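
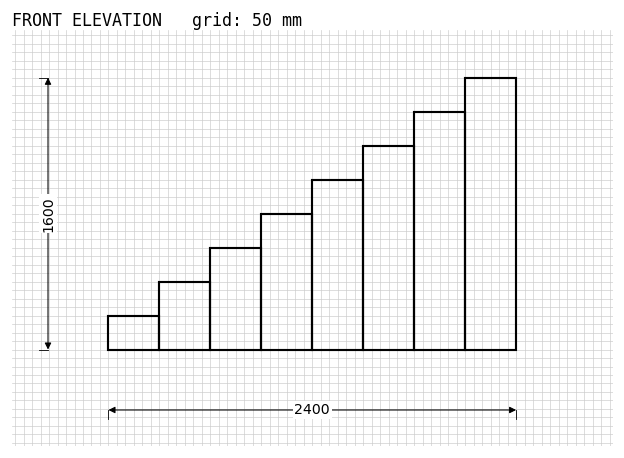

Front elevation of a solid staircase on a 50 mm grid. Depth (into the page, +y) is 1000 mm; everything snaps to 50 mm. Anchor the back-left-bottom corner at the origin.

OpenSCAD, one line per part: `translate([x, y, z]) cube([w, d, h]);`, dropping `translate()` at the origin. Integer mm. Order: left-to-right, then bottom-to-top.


cube([300, 1000, 200]);
translate([300, 0, 0]) cube([300, 1000, 400]);
translate([600, 0, 0]) cube([300, 1000, 600]);
translate([900, 0, 0]) cube([300, 1000, 800]);
translate([1200, 0, 0]) cube([300, 1000, 1000]);
translate([1500, 0, 0]) cube([300, 1000, 1200]);
translate([1800, 0, 0]) cube([300, 1000, 1400]);
translate([2100, 0, 0]) cube([300, 1000, 1600]);


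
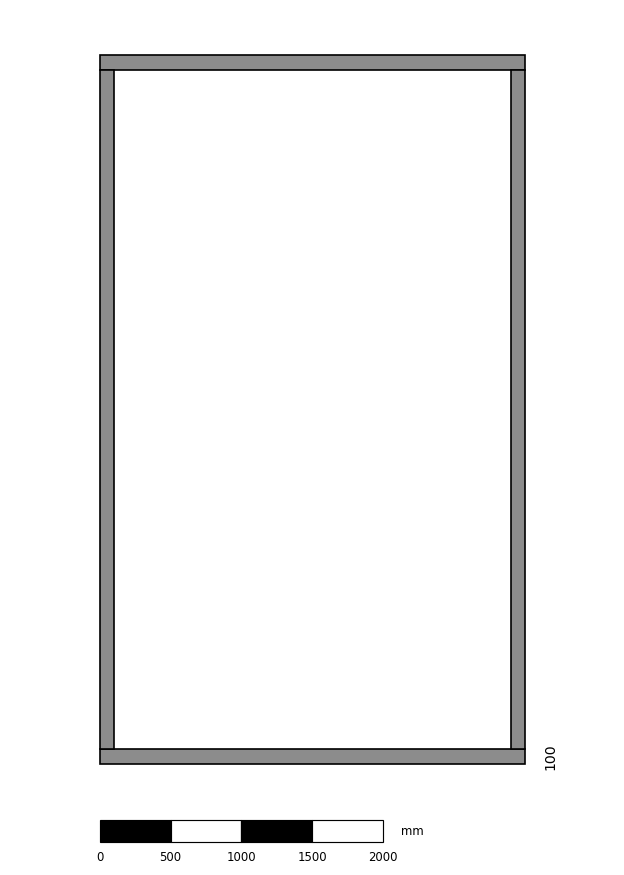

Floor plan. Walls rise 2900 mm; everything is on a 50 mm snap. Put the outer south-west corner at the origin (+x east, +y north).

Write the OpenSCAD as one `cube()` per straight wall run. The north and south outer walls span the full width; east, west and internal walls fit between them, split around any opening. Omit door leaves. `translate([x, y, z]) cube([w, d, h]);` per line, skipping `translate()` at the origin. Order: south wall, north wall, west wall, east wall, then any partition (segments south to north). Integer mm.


cube([3000, 100, 2900]);
translate([0, 4900, 0]) cube([3000, 100, 2900]);
translate([0, 100, 0]) cube([100, 4800, 2900]);
translate([2900, 100, 0]) cube([100, 4800, 2900]);


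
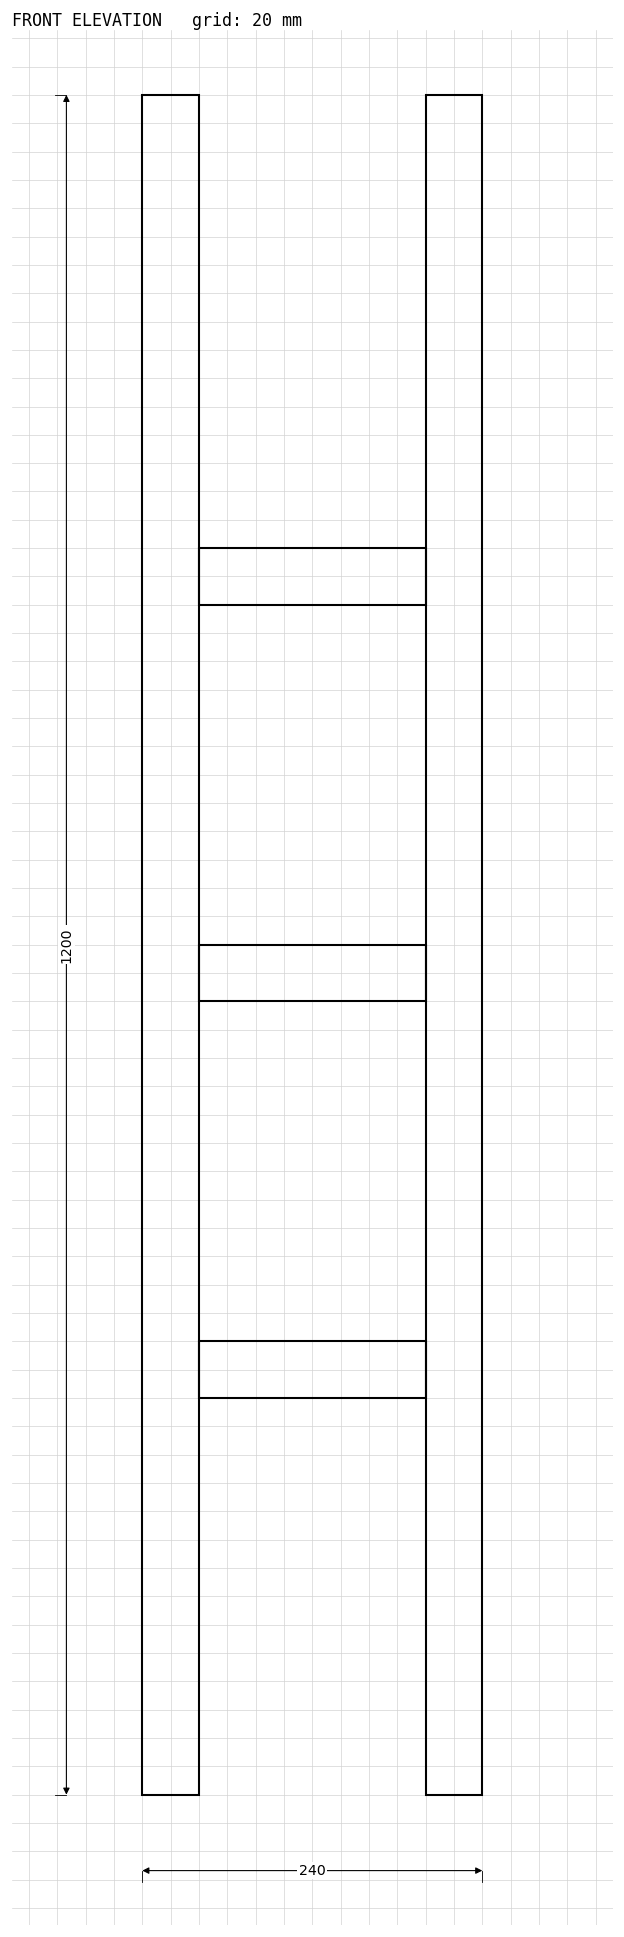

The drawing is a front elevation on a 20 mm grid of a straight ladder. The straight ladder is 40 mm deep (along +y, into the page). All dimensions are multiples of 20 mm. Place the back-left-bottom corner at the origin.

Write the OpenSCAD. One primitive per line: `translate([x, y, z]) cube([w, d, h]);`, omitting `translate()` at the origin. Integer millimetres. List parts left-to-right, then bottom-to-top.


cube([40, 40, 1200]);
translate([40, 0, 280]) cube([160, 40, 40]);
translate([40, 0, 560]) cube([160, 40, 40]);
translate([40, 0, 840]) cube([160, 40, 40]);
translate([200, 0, 0]) cube([40, 40, 1200]);


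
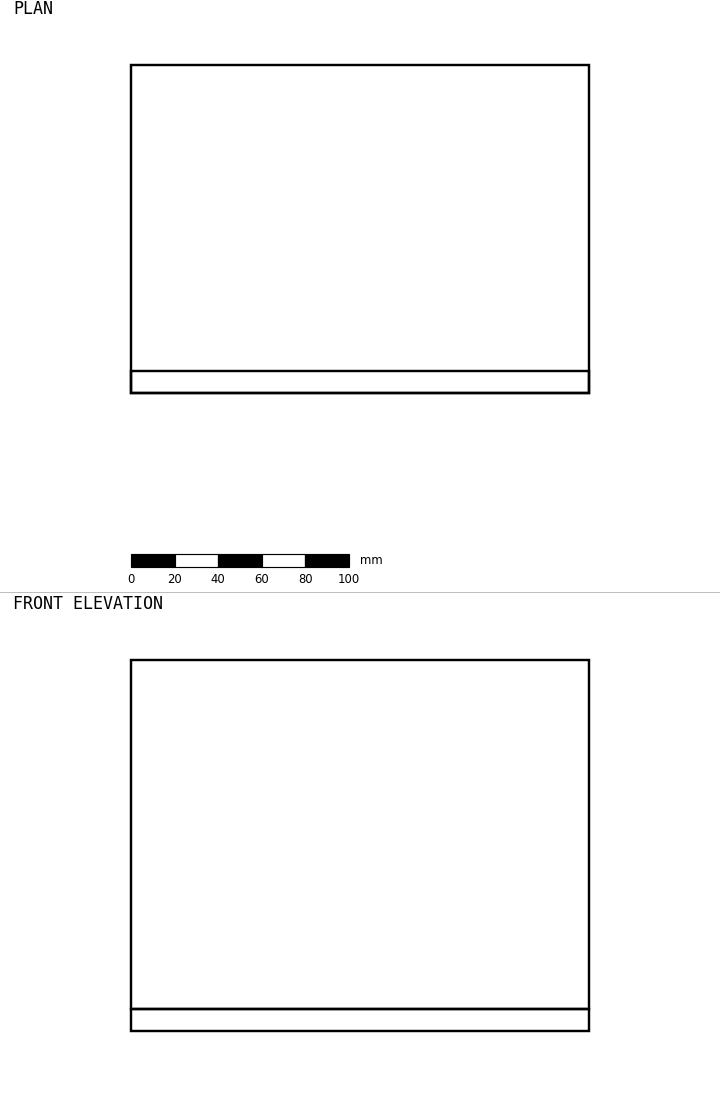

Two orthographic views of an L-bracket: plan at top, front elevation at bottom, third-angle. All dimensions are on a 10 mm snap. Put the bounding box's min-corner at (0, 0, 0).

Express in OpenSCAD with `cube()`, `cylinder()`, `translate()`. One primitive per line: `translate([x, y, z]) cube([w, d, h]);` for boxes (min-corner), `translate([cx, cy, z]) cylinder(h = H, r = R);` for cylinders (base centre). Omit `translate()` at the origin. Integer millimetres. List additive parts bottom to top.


cube([210, 150, 10]);
translate([0, 0, 10]) cube([210, 10, 160]);


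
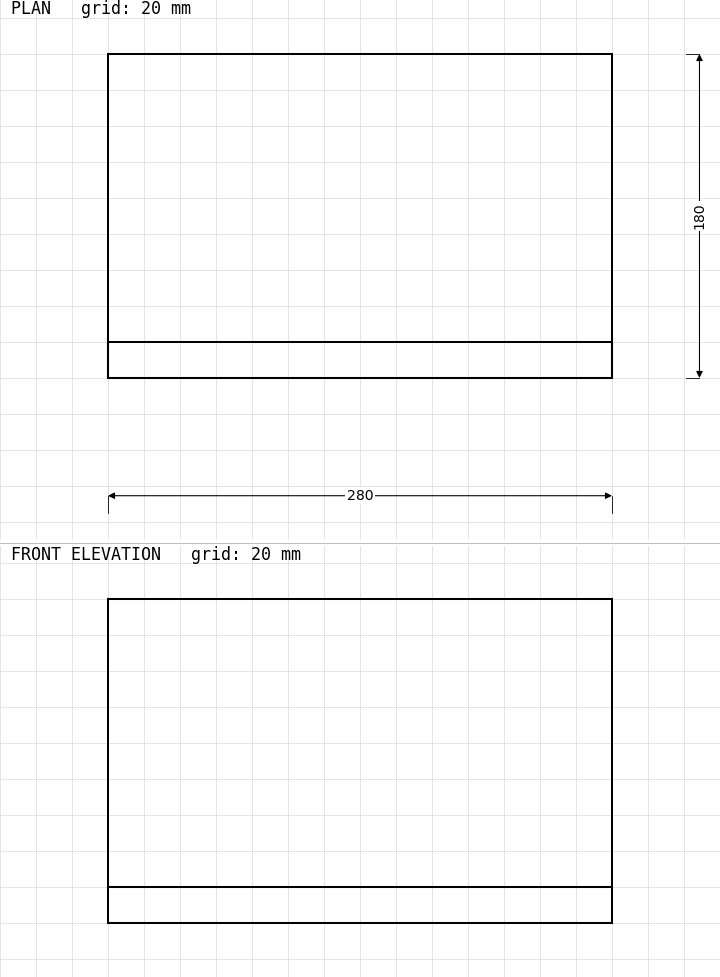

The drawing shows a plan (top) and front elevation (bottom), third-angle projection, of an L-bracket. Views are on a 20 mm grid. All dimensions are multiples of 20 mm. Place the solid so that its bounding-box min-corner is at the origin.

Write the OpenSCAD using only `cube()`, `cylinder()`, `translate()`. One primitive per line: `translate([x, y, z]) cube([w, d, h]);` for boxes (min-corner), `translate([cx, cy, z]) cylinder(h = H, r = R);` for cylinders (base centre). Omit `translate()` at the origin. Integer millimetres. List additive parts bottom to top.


cube([280, 180, 20]);
translate([0, 0, 20]) cube([280, 20, 160]);


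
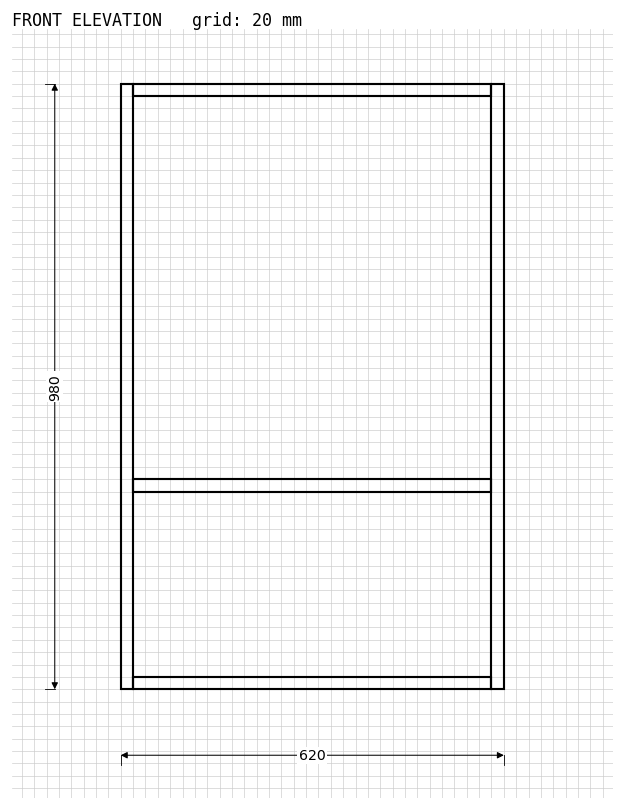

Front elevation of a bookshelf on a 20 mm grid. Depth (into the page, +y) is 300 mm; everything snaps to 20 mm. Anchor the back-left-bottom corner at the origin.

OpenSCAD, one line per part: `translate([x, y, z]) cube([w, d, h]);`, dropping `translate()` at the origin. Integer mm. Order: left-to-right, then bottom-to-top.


cube([20, 300, 980]);
translate([20, 0, 0]) cube([580, 300, 20]);
translate([20, 0, 320]) cube([580, 300, 20]);
translate([20, 0, 960]) cube([580, 300, 20]);
translate([600, 0, 0]) cube([20, 300, 980]);


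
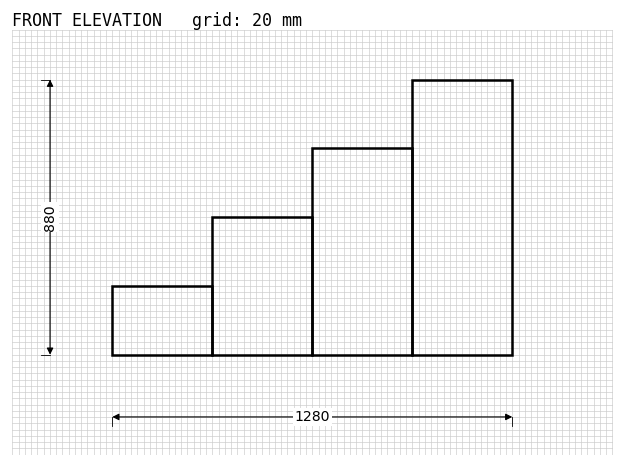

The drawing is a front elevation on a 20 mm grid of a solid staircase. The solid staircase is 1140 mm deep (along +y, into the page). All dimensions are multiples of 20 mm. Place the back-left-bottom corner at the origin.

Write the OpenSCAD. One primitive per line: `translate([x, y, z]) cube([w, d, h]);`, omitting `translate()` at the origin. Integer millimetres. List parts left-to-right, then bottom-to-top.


cube([320, 1140, 220]);
translate([320, 0, 0]) cube([320, 1140, 440]);
translate([640, 0, 0]) cube([320, 1140, 660]);
translate([960, 0, 0]) cube([320, 1140, 880]);


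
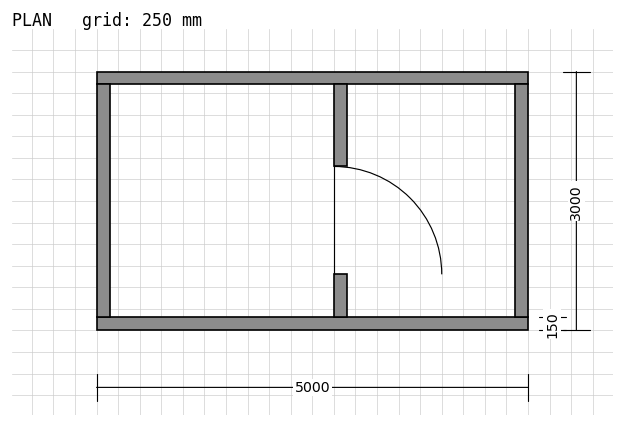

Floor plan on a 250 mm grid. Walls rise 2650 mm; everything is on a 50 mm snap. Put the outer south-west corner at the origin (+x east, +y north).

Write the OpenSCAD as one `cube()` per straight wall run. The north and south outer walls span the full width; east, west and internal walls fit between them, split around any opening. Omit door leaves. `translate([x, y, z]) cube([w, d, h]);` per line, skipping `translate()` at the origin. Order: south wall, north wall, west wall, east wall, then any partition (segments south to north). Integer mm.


cube([5000, 150, 2650]);
translate([0, 2850, 0]) cube([5000, 150, 2650]);
translate([0, 150, 0]) cube([150, 2700, 2650]);
translate([4850, 150, 0]) cube([150, 2700, 2650]);
translate([2750, 150, 0]) cube([150, 500, 2650]);
translate([2750, 1900, 0]) cube([150, 950, 2650]);


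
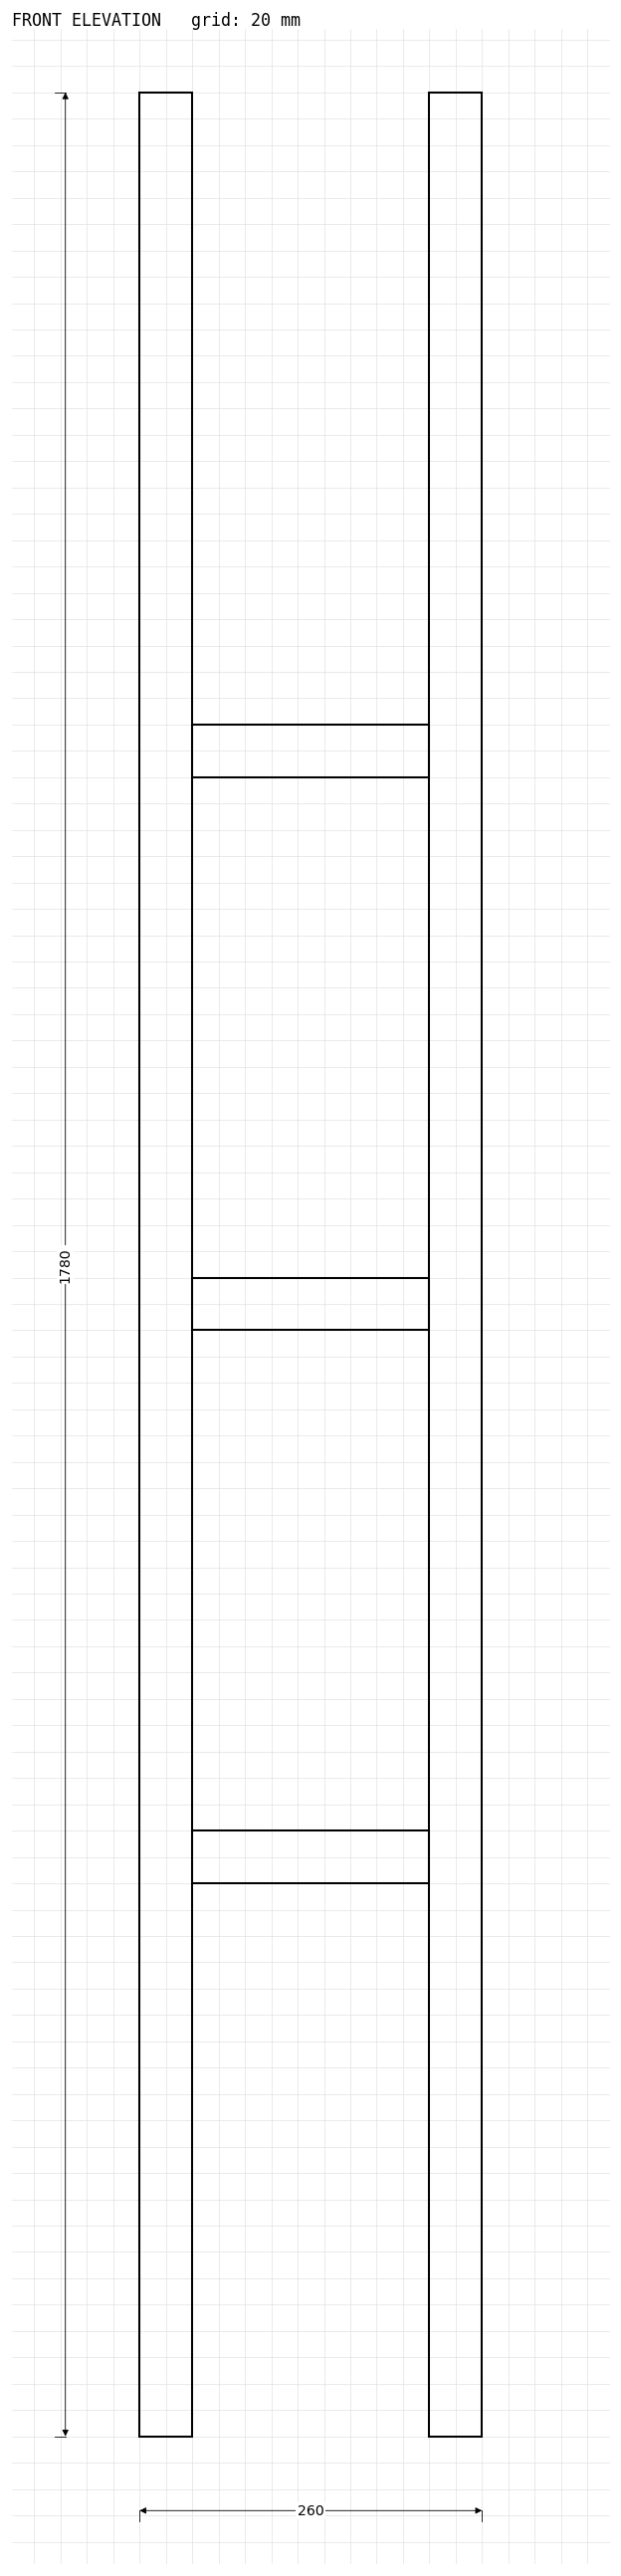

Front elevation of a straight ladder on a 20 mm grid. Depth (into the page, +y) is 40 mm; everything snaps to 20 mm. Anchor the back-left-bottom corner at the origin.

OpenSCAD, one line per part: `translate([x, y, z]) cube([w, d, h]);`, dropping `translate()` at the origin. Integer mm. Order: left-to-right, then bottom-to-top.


cube([40, 40, 1780]);
translate([40, 0, 420]) cube([180, 40, 40]);
translate([40, 0, 840]) cube([180, 40, 40]);
translate([40, 0, 1260]) cube([180, 40, 40]);
translate([220, 0, 0]) cube([40, 40, 1780]);


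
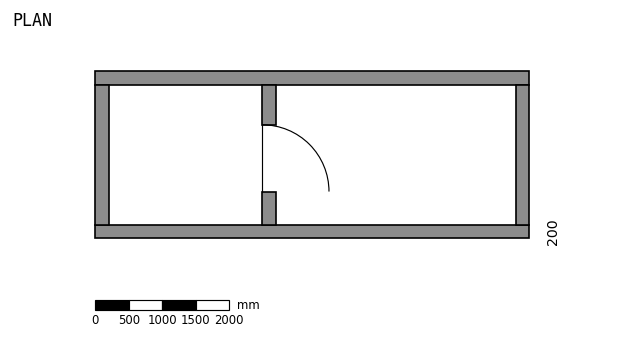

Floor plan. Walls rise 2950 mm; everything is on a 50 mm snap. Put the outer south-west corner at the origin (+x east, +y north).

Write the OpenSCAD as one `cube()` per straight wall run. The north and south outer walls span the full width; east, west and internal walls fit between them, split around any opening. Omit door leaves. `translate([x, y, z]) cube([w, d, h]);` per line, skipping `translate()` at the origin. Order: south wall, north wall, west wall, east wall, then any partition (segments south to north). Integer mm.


cube([6500, 200, 2950]);
translate([0, 2300, 0]) cube([6500, 200, 2950]);
translate([0, 200, 0]) cube([200, 2100, 2950]);
translate([6300, 200, 0]) cube([200, 2100, 2950]);
translate([2500, 200, 0]) cube([200, 500, 2950]);
translate([2500, 1700, 0]) cube([200, 600, 2950]);


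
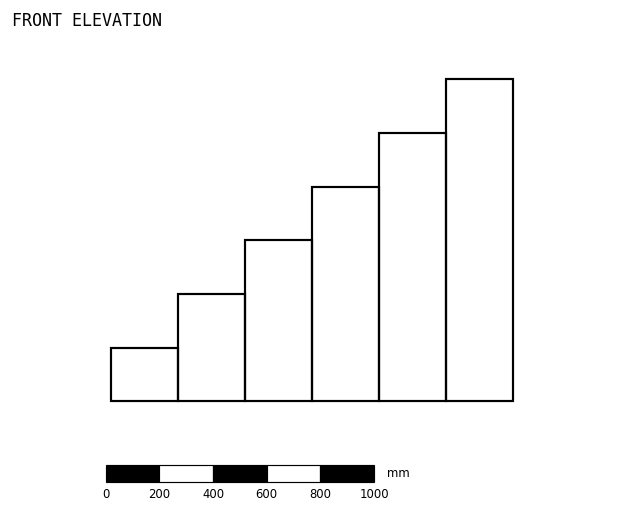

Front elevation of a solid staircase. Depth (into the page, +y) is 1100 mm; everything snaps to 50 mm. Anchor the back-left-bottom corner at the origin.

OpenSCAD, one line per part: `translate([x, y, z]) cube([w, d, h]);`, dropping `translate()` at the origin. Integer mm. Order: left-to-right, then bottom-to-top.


cube([250, 1100, 200]);
translate([250, 0, 0]) cube([250, 1100, 400]);
translate([500, 0, 0]) cube([250, 1100, 600]);
translate([750, 0, 0]) cube([250, 1100, 800]);
translate([1000, 0, 0]) cube([250, 1100, 1000]);
translate([1250, 0, 0]) cube([250, 1100, 1200]);


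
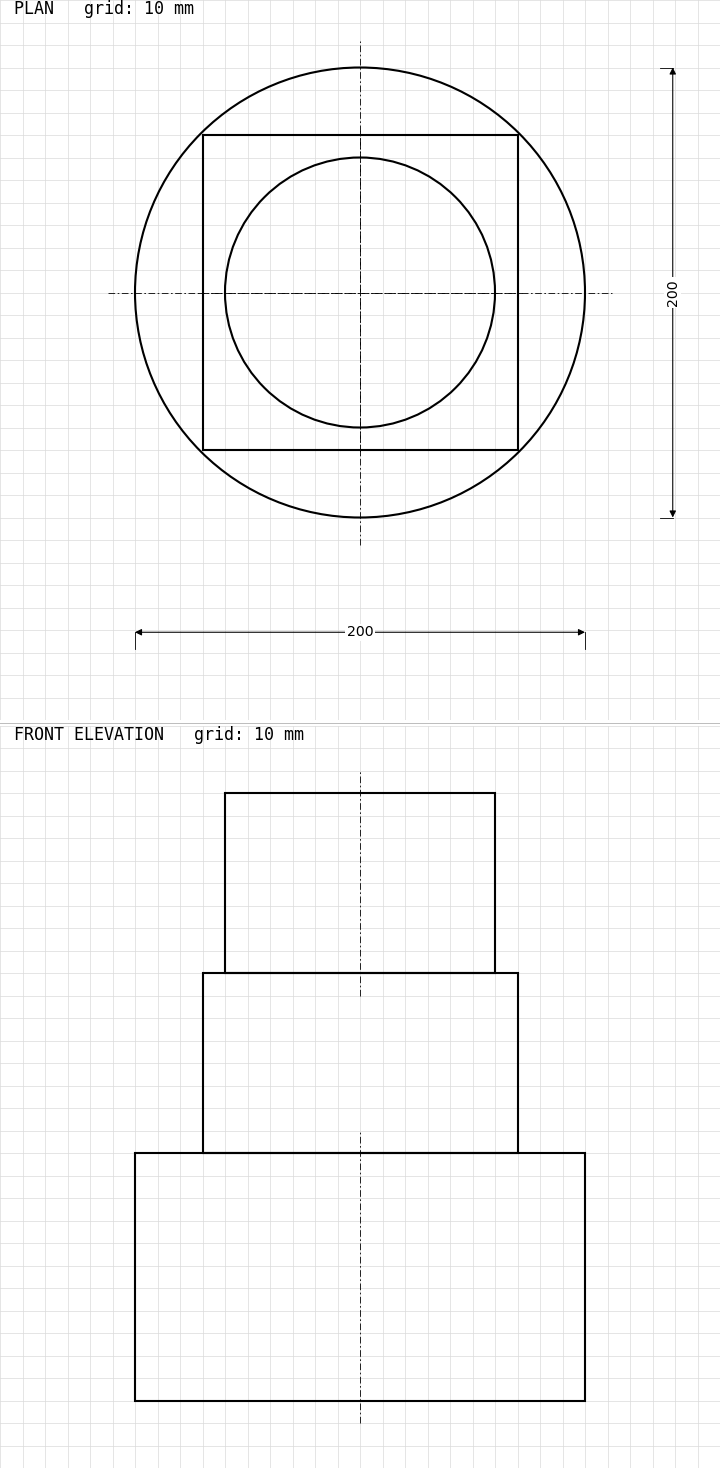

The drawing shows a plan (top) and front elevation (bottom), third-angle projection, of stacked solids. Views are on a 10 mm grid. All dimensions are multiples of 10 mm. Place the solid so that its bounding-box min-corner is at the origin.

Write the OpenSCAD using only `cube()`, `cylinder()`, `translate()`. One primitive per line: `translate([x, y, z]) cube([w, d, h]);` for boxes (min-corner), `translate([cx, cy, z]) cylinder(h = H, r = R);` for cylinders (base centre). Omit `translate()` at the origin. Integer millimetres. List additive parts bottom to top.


translate([100, 100, 0]) cylinder(h = 110, r = 100);
translate([30, 30, 110]) cube([140, 140, 80]);
translate([100, 100, 190]) cylinder(h = 80, r = 60);


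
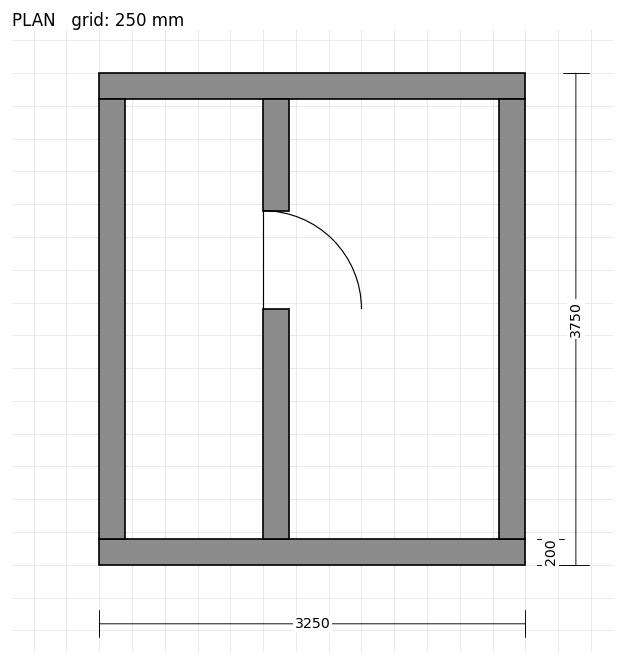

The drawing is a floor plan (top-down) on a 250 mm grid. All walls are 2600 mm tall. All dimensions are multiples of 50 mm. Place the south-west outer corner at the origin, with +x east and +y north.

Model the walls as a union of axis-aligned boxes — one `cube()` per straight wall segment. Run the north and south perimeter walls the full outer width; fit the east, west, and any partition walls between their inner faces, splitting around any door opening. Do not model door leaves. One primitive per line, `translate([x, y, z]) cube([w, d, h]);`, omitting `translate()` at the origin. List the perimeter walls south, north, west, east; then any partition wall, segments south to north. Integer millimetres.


cube([3250, 200, 2600]);
translate([0, 3550, 0]) cube([3250, 200, 2600]);
translate([0, 200, 0]) cube([200, 3350, 2600]);
translate([3050, 200, 0]) cube([200, 3350, 2600]);
translate([1250, 200, 0]) cube([200, 1750, 2600]);
translate([1250, 2700, 0]) cube([200, 850, 2600]);


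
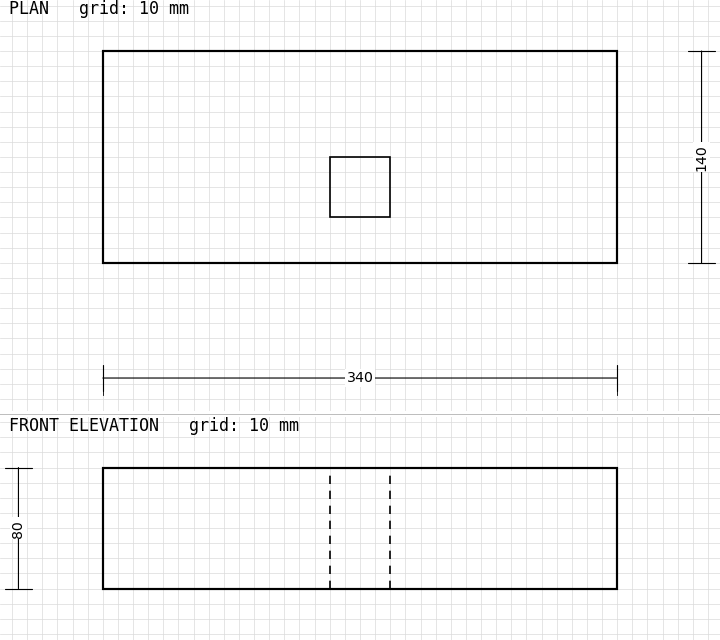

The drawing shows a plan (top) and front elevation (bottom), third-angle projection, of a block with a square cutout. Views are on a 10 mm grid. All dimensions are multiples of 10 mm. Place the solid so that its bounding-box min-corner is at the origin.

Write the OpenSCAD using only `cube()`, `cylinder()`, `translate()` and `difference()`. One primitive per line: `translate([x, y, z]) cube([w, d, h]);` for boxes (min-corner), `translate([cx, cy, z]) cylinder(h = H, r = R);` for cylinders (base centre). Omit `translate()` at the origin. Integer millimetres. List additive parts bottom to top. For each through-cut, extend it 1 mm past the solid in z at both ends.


difference() {
  cube([340, 140, 80]);
  translate([150, 30, -1]) cube([40, 40, 82]);
}


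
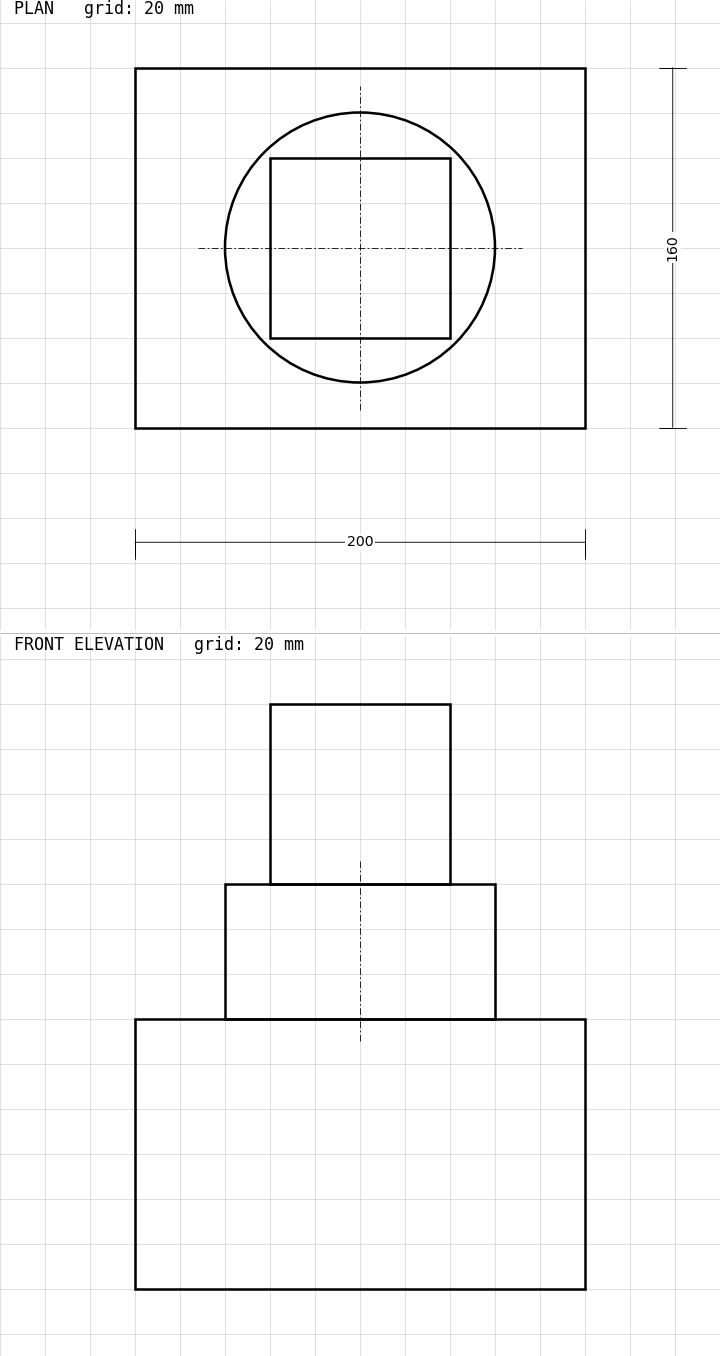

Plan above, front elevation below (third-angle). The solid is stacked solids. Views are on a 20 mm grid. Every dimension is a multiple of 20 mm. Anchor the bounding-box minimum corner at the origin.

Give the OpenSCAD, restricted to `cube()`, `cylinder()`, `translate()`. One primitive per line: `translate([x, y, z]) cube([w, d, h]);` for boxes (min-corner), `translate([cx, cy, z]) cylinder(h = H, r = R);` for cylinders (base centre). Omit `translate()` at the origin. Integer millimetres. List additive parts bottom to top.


cube([200, 160, 120]);
translate([100, 80, 120]) cylinder(h = 60, r = 60);
translate([60, 40, 180]) cube([80, 80, 80]);


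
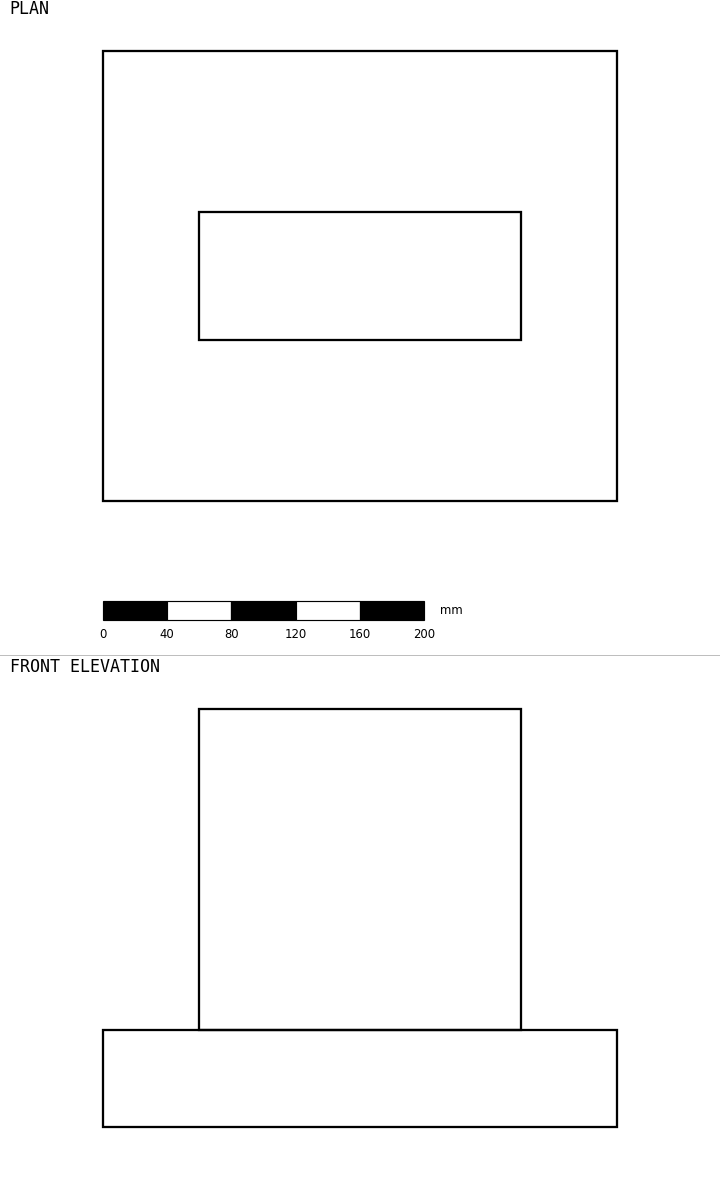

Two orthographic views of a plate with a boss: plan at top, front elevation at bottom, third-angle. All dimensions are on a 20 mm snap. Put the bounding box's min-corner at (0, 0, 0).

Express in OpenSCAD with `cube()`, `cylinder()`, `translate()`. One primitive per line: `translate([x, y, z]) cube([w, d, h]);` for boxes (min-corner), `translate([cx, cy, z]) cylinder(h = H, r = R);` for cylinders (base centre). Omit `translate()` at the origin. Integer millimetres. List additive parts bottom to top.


cube([320, 280, 60]);
translate([60, 100, 60]) cube([200, 80, 200]);


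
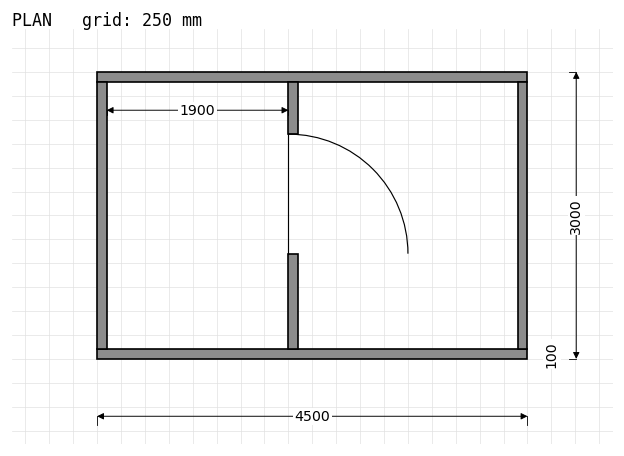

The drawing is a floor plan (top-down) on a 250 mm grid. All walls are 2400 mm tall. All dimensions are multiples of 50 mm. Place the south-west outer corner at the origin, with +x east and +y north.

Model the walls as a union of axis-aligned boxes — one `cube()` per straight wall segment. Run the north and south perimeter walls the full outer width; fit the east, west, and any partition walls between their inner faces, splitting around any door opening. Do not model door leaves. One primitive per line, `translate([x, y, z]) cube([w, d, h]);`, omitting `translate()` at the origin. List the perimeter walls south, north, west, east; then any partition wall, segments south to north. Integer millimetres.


cube([4500, 100, 2400]);
translate([0, 2900, 0]) cube([4500, 100, 2400]);
translate([0, 100, 0]) cube([100, 2800, 2400]);
translate([4400, 100, 0]) cube([100, 2800, 2400]);
translate([2000, 100, 0]) cube([100, 1000, 2400]);
translate([2000, 2350, 0]) cube([100, 550, 2400]);


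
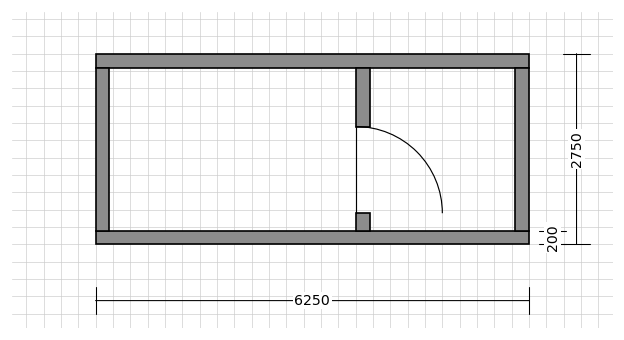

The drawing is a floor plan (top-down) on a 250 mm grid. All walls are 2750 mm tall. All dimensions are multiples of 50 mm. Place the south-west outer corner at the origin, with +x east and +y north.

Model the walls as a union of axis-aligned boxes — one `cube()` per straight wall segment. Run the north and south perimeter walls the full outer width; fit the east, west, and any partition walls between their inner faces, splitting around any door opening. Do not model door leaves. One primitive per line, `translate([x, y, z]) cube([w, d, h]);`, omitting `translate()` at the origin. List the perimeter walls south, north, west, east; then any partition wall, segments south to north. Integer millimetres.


cube([6250, 200, 2750]);
translate([0, 2550, 0]) cube([6250, 200, 2750]);
translate([0, 200, 0]) cube([200, 2350, 2750]);
translate([6050, 200, 0]) cube([200, 2350, 2750]);
translate([3750, 200, 0]) cube([200, 250, 2750]);
translate([3750, 1700, 0]) cube([200, 850, 2750]);


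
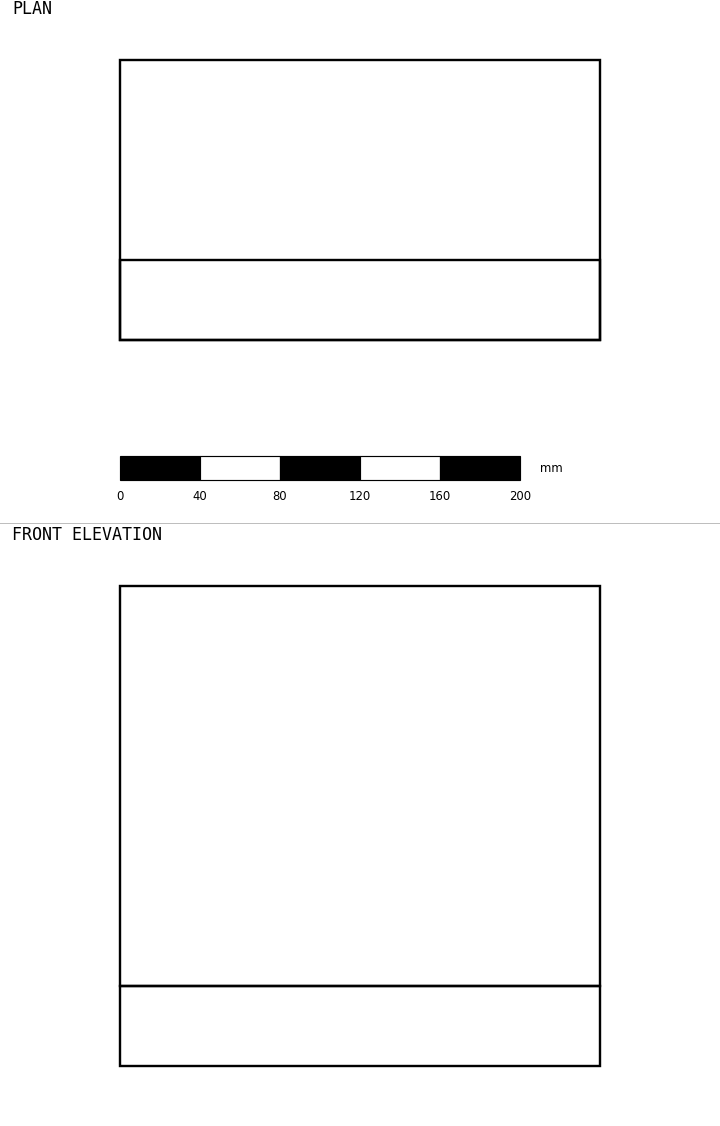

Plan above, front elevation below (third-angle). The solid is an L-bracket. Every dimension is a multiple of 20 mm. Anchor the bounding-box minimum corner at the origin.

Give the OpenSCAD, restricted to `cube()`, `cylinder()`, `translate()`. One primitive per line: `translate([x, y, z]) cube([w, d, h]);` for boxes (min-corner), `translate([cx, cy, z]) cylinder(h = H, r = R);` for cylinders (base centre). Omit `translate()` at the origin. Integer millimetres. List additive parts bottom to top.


cube([240, 140, 40]);
translate([0, 0, 40]) cube([240, 40, 200]);


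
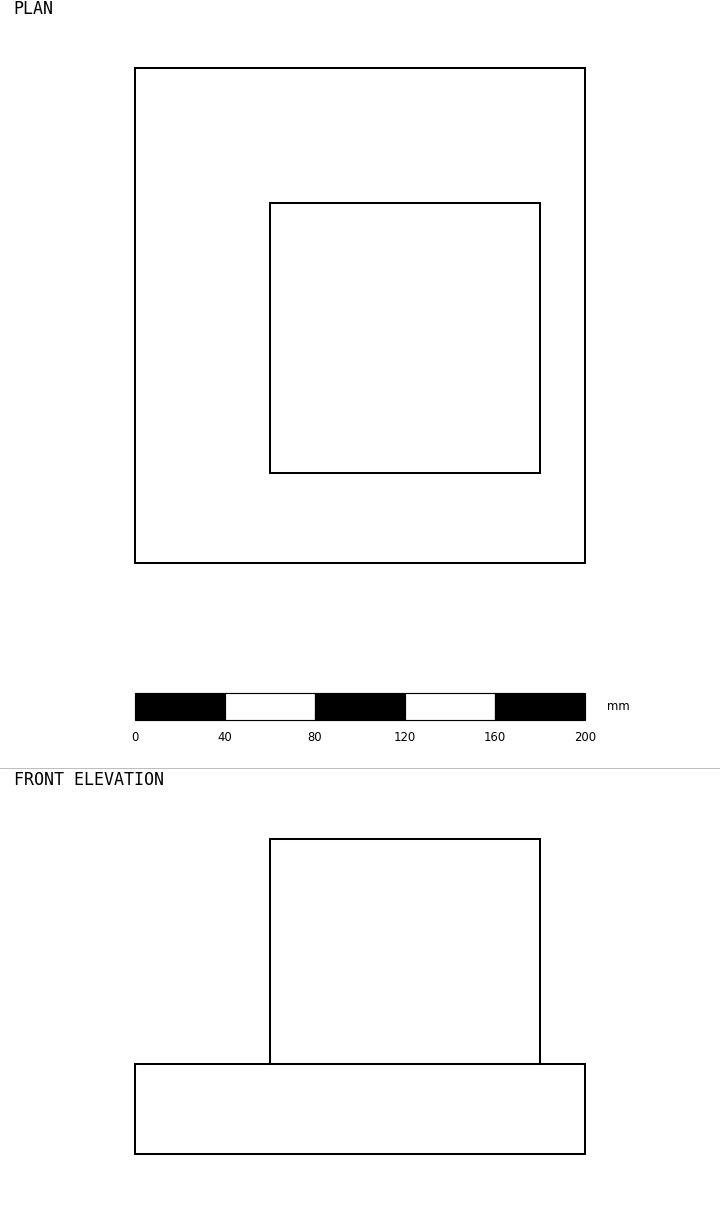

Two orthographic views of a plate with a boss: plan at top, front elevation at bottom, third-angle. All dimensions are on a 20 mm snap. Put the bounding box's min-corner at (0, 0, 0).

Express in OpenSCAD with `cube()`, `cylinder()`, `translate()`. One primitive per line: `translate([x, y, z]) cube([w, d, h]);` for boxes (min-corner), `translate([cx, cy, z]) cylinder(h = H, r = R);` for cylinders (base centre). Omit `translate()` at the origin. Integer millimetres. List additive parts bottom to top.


cube([200, 220, 40]);
translate([60, 40, 40]) cube([120, 120, 100]);


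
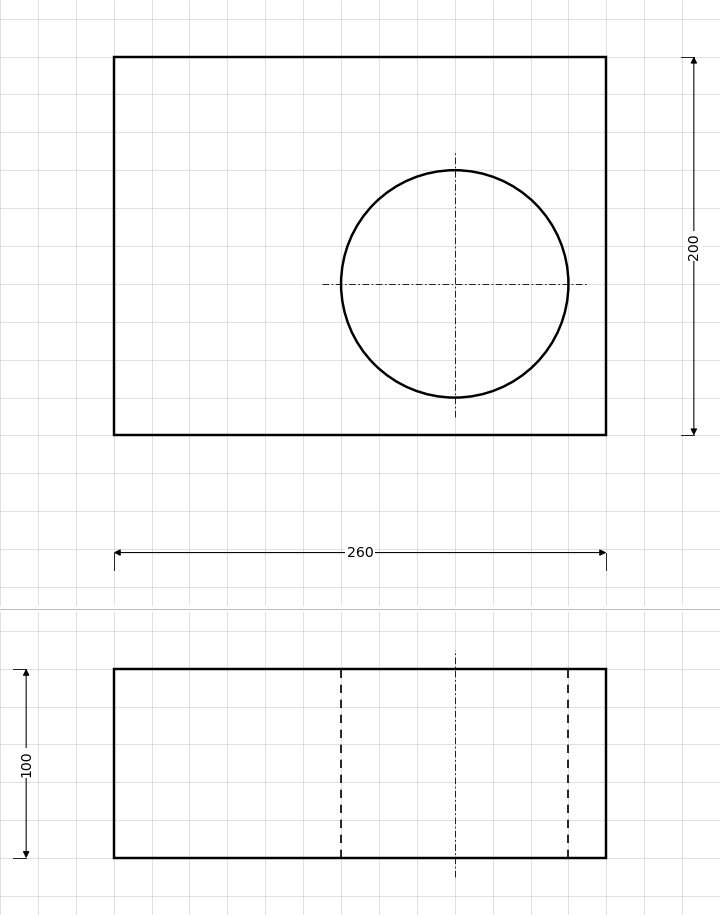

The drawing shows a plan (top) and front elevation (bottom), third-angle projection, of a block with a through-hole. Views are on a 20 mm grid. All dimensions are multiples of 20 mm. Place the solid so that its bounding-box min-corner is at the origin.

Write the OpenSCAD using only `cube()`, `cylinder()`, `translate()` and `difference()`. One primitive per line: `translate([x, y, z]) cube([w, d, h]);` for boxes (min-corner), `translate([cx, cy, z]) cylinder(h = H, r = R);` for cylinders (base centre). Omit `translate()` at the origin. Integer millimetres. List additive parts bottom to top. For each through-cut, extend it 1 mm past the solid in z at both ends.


difference() {
  cube([260, 200, 100]);
  translate([180, 80, -1]) cylinder(h = 102, r = 60);
}


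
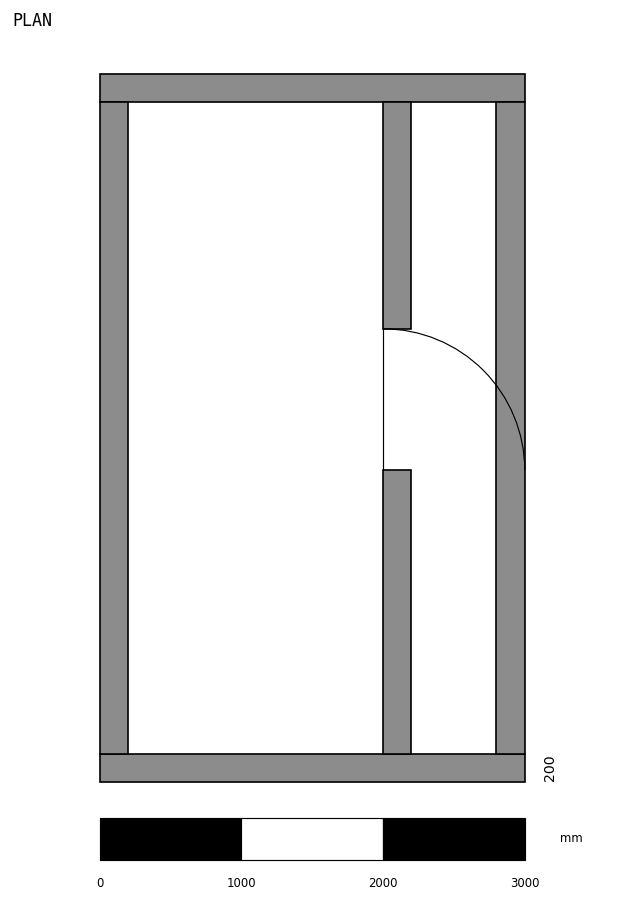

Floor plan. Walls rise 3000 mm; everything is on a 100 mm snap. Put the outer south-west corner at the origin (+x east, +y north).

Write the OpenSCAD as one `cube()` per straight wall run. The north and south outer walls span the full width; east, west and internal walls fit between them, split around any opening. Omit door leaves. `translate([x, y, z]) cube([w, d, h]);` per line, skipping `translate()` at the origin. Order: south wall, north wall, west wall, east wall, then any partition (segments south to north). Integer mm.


cube([3000, 200, 3000]);
translate([0, 4800, 0]) cube([3000, 200, 3000]);
translate([0, 200, 0]) cube([200, 4600, 3000]);
translate([2800, 200, 0]) cube([200, 4600, 3000]);
translate([2000, 200, 0]) cube([200, 2000, 3000]);
translate([2000, 3200, 0]) cube([200, 1600, 3000]);


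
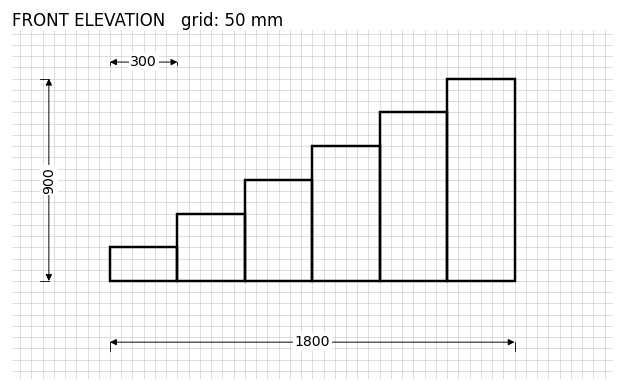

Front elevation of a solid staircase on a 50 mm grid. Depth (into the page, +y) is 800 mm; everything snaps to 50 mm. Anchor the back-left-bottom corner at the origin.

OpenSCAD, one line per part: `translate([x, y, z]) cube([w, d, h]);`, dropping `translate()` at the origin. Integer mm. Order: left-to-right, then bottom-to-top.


cube([300, 800, 150]);
translate([300, 0, 0]) cube([300, 800, 300]);
translate([600, 0, 0]) cube([300, 800, 450]);
translate([900, 0, 0]) cube([300, 800, 600]);
translate([1200, 0, 0]) cube([300, 800, 750]);
translate([1500, 0, 0]) cube([300, 800, 900]);


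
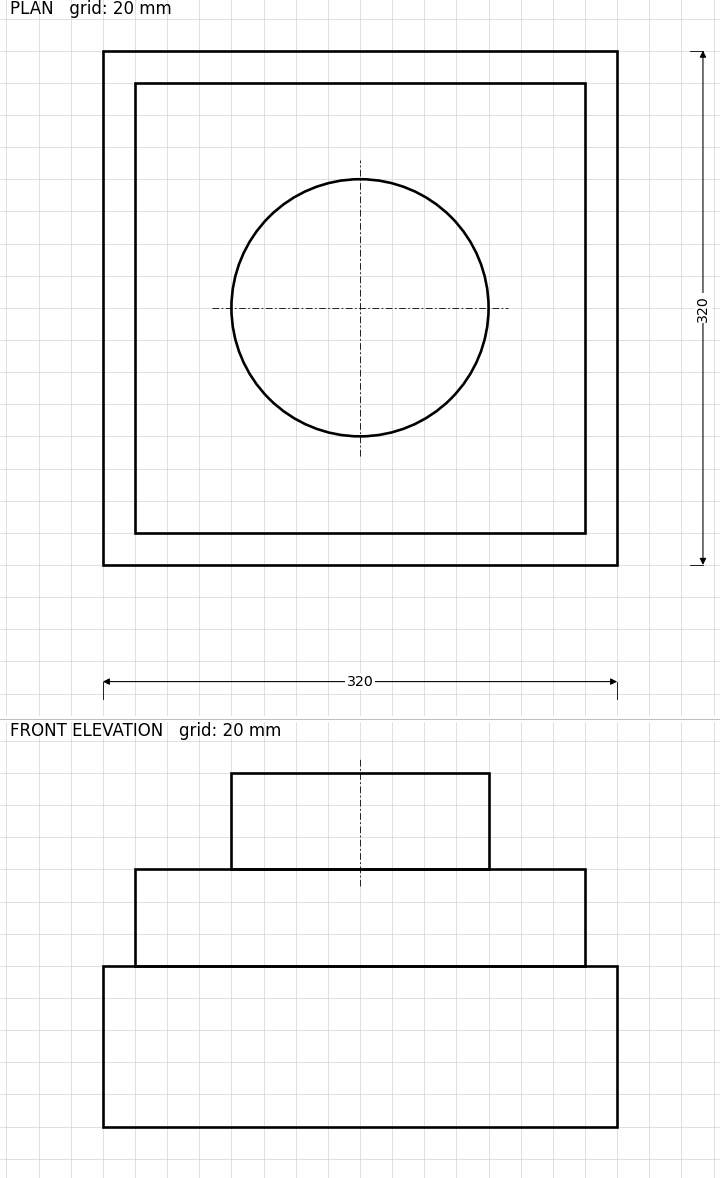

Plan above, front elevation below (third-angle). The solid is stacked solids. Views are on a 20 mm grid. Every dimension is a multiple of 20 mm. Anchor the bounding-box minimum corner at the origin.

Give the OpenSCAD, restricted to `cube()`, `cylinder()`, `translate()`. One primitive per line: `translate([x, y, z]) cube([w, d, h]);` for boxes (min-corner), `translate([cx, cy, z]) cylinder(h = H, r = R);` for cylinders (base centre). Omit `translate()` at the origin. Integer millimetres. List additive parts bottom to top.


cube([320, 320, 100]);
translate([20, 20, 100]) cube([280, 280, 60]);
translate([160, 160, 160]) cylinder(h = 60, r = 80);


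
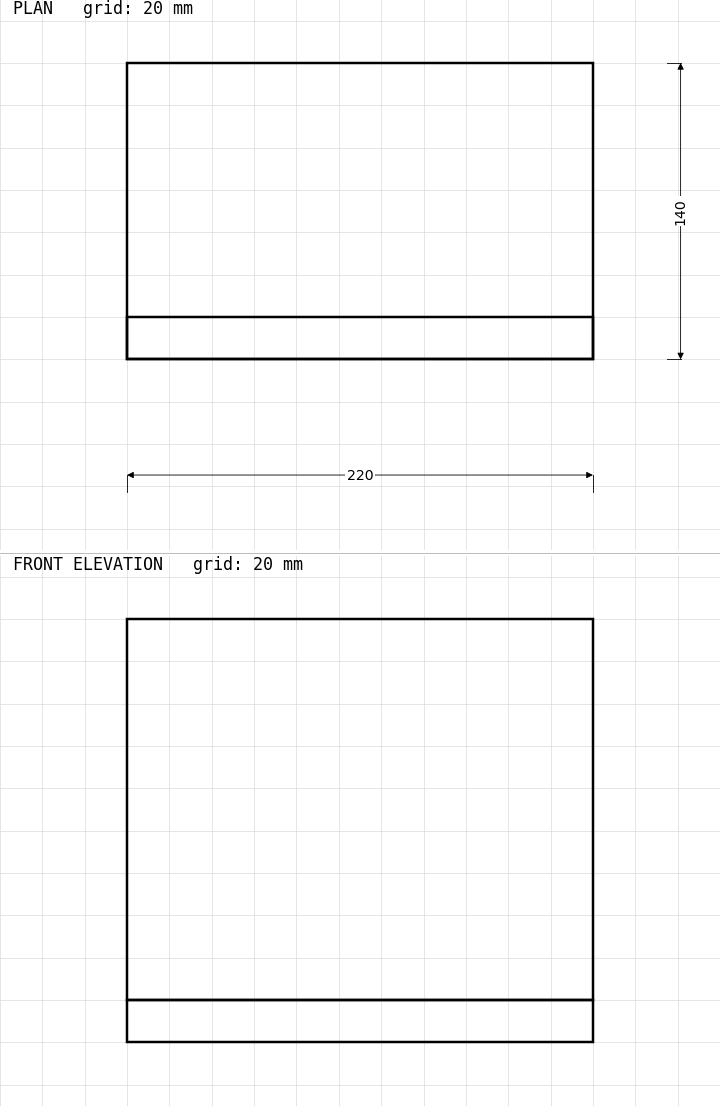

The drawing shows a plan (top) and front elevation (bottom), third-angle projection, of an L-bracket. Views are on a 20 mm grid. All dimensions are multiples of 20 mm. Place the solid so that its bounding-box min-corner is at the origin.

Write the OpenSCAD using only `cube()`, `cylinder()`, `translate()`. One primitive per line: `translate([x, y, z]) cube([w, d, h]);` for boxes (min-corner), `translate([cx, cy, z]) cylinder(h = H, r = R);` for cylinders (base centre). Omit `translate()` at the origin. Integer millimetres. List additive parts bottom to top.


cube([220, 140, 20]);
translate([0, 0, 20]) cube([220, 20, 180]);


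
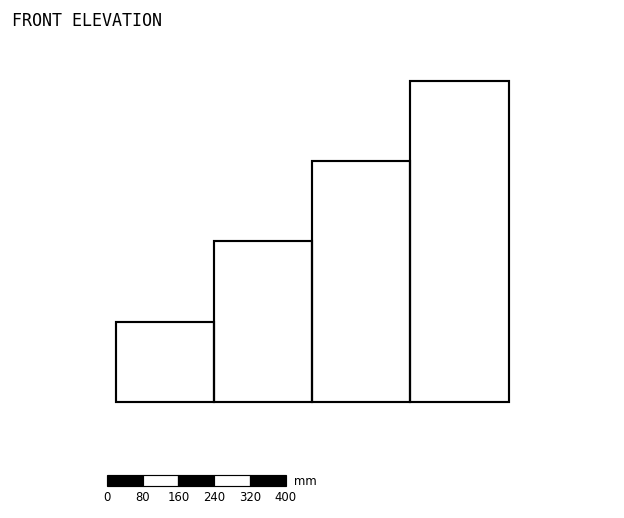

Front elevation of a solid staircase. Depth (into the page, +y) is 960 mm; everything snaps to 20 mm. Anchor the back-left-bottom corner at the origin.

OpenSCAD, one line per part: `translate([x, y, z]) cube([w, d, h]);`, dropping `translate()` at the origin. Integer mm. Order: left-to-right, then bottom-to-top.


cube([220, 960, 180]);
translate([220, 0, 0]) cube([220, 960, 360]);
translate([440, 0, 0]) cube([220, 960, 540]);
translate([660, 0, 0]) cube([220, 960, 720]);


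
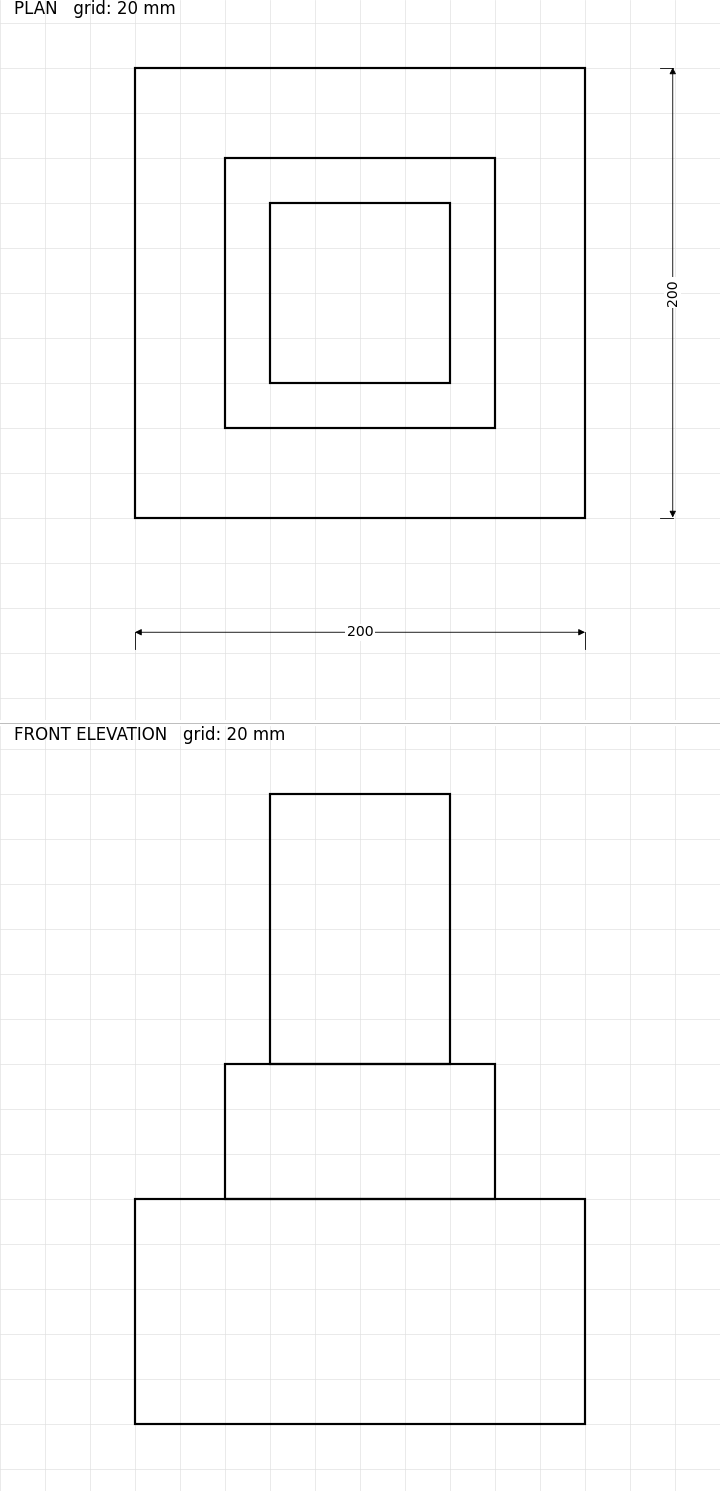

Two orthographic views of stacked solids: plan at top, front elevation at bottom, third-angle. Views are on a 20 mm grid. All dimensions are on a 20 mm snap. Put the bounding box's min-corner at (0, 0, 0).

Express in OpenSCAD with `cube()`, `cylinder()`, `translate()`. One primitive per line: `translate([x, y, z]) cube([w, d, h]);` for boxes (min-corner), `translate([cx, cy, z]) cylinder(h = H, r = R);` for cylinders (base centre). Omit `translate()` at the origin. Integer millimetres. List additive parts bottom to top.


cube([200, 200, 100]);
translate([40, 40, 100]) cube([120, 120, 60]);
translate([60, 60, 160]) cube([80, 80, 120]);


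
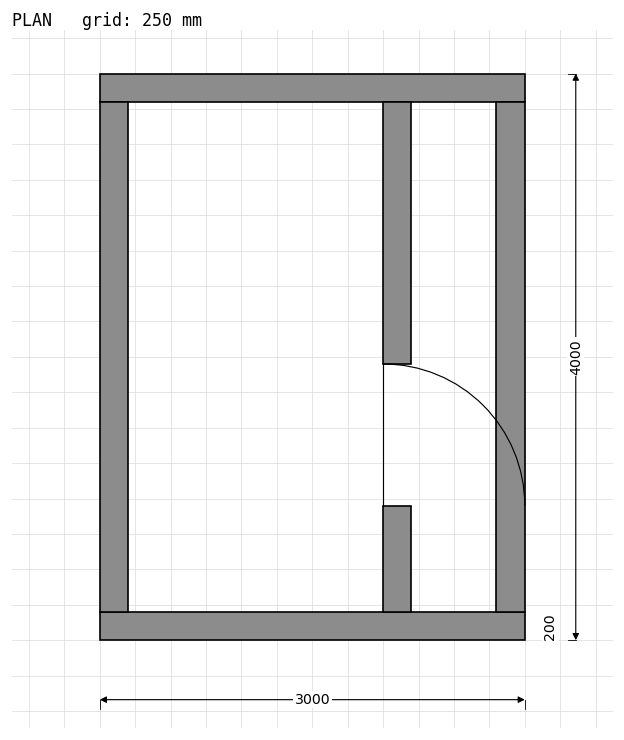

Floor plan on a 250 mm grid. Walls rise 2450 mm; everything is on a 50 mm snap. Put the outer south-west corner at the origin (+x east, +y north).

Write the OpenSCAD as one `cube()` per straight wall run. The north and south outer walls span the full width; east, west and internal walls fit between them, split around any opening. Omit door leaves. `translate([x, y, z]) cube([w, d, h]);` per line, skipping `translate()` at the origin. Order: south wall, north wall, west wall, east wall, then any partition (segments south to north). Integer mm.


cube([3000, 200, 2450]);
translate([0, 3800, 0]) cube([3000, 200, 2450]);
translate([0, 200, 0]) cube([200, 3600, 2450]);
translate([2800, 200, 0]) cube([200, 3600, 2450]);
translate([2000, 200, 0]) cube([200, 750, 2450]);
translate([2000, 1950, 0]) cube([200, 1850, 2450]);


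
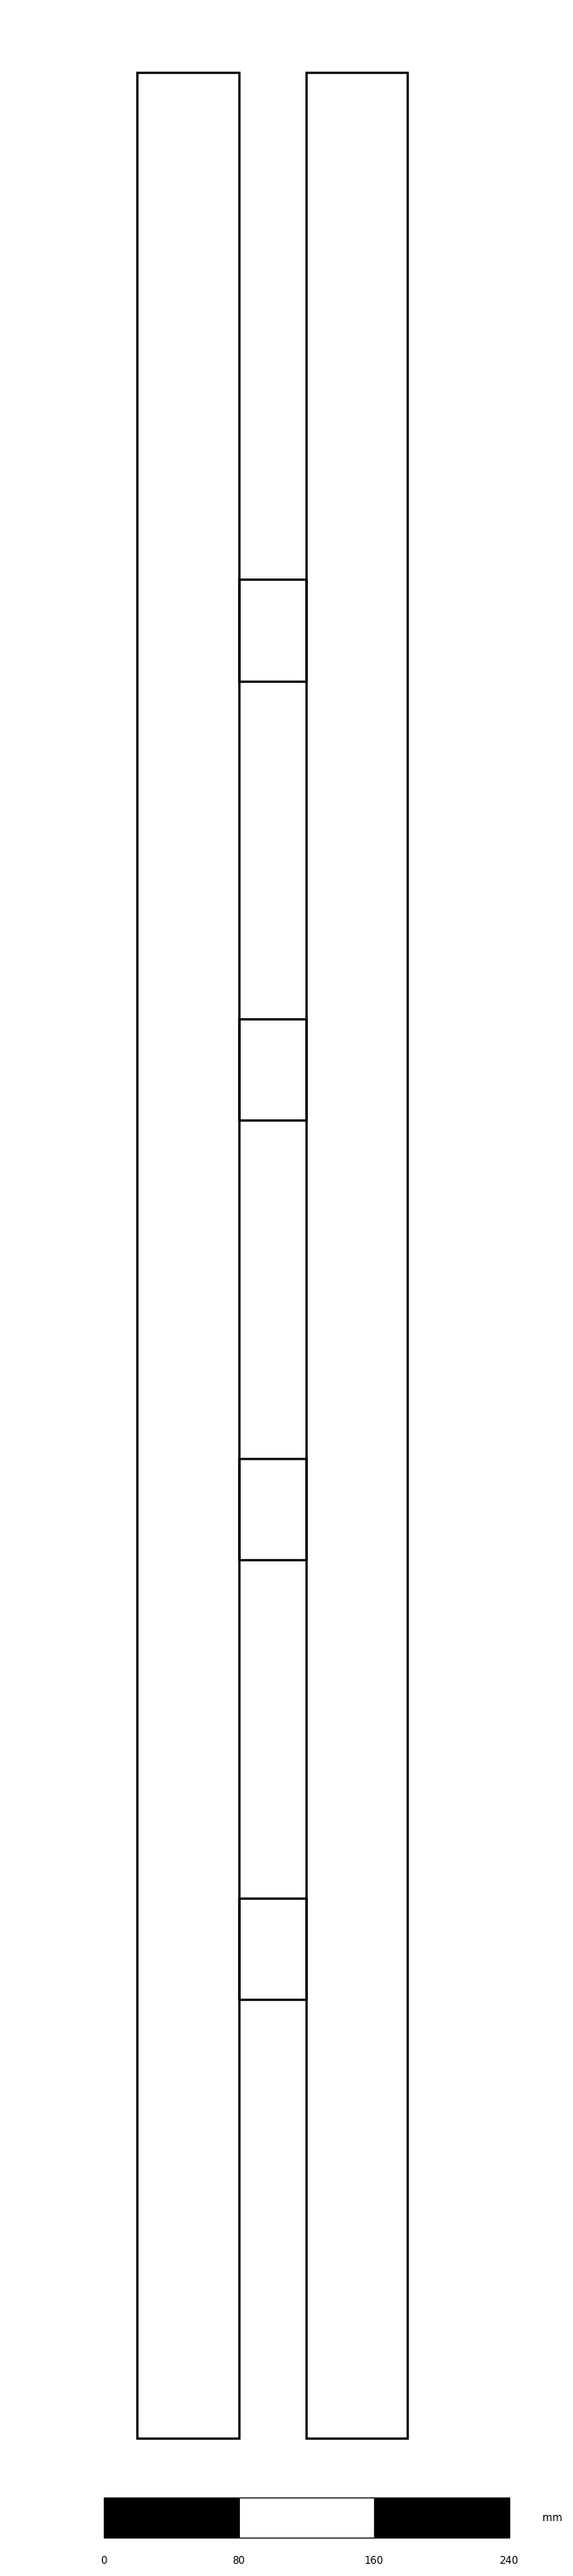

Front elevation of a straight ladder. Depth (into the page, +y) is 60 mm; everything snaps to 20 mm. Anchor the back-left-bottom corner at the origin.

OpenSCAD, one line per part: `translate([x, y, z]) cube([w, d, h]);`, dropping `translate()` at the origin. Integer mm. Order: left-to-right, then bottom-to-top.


cube([60, 60, 1400]);
translate([60, 0, 260]) cube([40, 60, 60]);
translate([60, 0, 520]) cube([40, 60, 60]);
translate([60, 0, 780]) cube([40, 60, 60]);
translate([60, 0, 1040]) cube([40, 60, 60]);
translate([100, 0, 0]) cube([60, 60, 1400]);


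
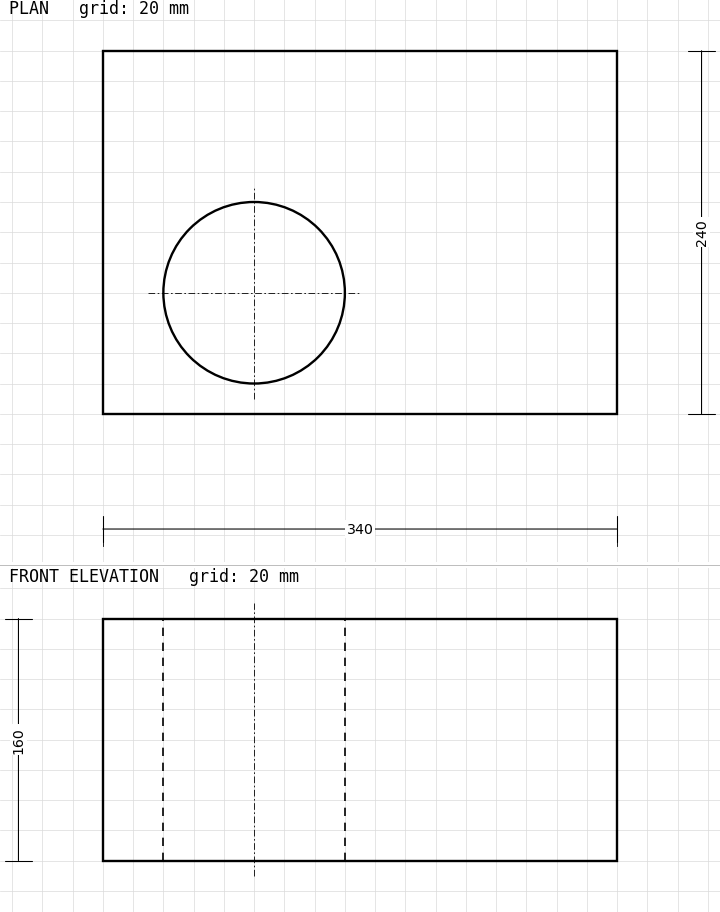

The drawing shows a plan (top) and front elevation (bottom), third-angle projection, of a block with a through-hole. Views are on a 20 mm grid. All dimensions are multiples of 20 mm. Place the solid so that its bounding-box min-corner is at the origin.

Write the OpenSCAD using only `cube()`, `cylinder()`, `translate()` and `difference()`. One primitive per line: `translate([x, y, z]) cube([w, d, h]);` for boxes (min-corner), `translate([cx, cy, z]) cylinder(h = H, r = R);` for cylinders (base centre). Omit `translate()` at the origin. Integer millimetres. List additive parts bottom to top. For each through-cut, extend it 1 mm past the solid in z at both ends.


difference() {
  cube([340, 240, 160]);
  translate([100, 80, -1]) cylinder(h = 162, r = 60);
}


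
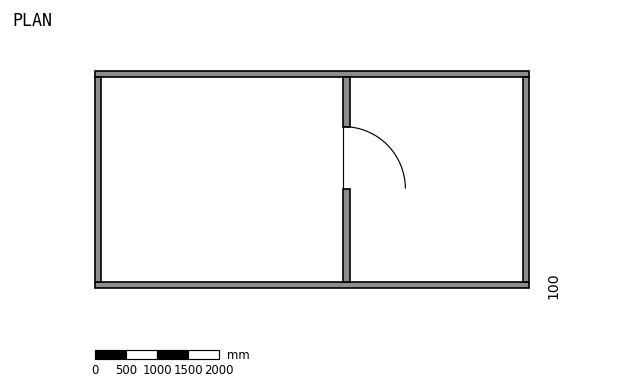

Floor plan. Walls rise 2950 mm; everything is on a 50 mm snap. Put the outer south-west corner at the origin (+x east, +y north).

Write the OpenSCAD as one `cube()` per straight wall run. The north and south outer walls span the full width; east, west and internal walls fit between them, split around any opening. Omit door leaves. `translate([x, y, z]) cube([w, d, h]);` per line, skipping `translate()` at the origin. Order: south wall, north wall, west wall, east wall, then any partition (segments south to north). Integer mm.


cube([7000, 100, 2950]);
translate([0, 3400, 0]) cube([7000, 100, 2950]);
translate([0, 100, 0]) cube([100, 3300, 2950]);
translate([6900, 100, 0]) cube([100, 3300, 2950]);
translate([4000, 100, 0]) cube([100, 1500, 2950]);
translate([4000, 2600, 0]) cube([100, 800, 2950]);


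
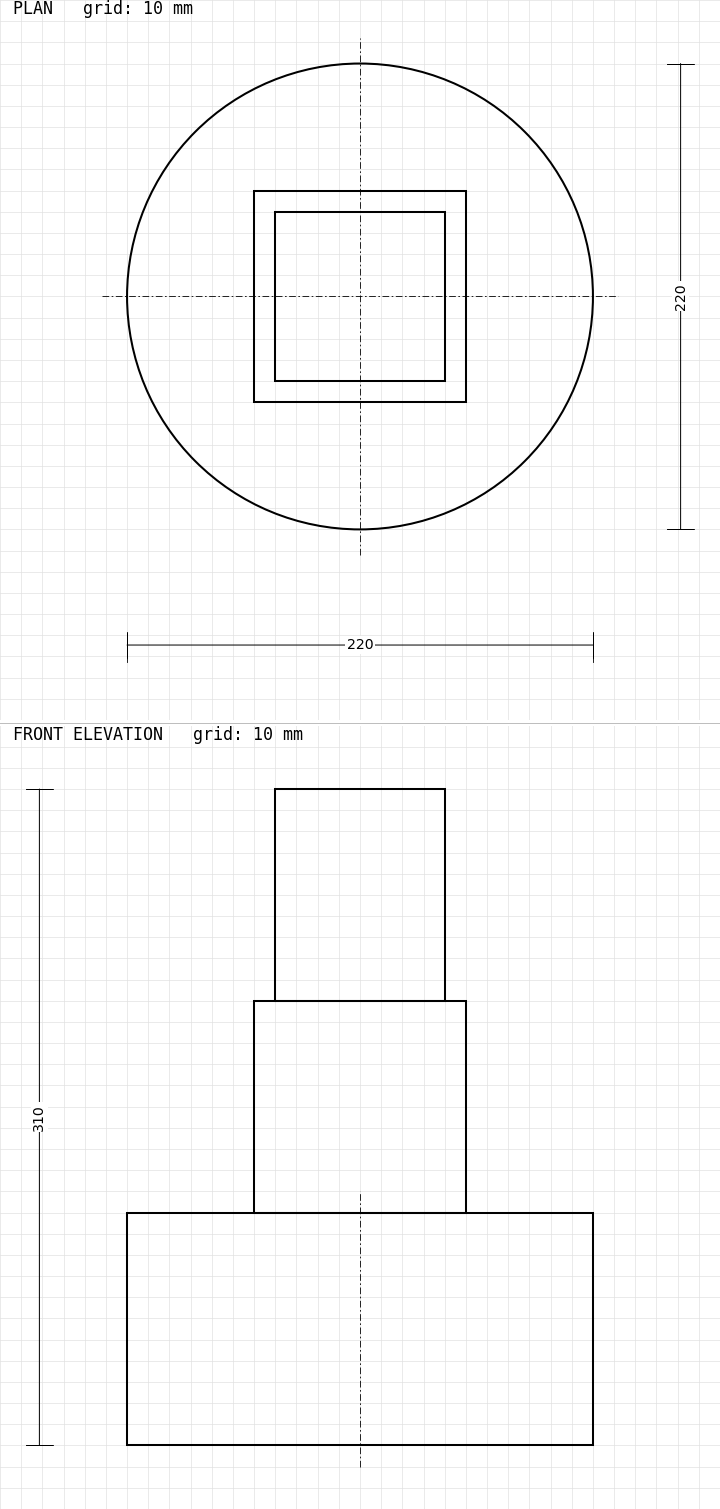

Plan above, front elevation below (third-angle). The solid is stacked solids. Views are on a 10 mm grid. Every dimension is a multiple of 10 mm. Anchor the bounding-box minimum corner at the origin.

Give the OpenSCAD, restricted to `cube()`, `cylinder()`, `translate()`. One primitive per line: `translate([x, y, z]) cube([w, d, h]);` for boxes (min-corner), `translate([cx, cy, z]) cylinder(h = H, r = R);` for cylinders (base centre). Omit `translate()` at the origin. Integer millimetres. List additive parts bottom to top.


translate([110, 110, 0]) cylinder(h = 110, r = 110);
translate([60, 60, 110]) cube([100, 100, 100]);
translate([70, 70, 210]) cube([80, 80, 100]);


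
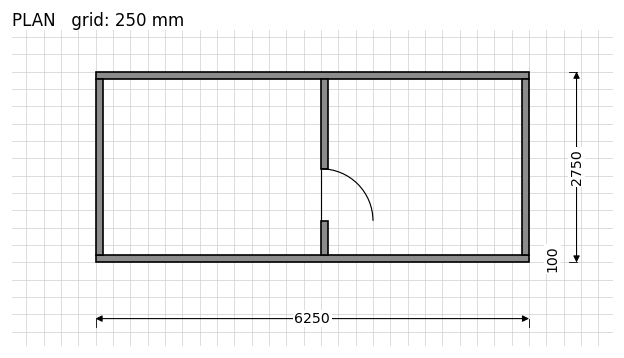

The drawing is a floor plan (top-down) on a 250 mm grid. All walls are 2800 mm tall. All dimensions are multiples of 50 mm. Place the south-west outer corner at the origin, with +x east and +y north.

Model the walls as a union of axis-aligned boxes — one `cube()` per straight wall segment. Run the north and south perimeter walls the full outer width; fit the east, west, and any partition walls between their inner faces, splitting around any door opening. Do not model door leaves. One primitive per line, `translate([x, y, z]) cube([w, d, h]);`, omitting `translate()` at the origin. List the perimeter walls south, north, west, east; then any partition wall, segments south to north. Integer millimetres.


cube([6250, 100, 2800]);
translate([0, 2650, 0]) cube([6250, 100, 2800]);
translate([0, 100, 0]) cube([100, 2550, 2800]);
translate([6150, 100, 0]) cube([100, 2550, 2800]);
translate([3250, 100, 0]) cube([100, 500, 2800]);
translate([3250, 1350, 0]) cube([100, 1300, 2800]);


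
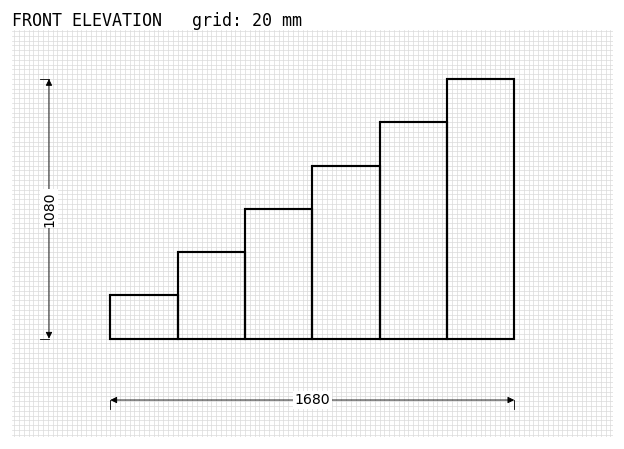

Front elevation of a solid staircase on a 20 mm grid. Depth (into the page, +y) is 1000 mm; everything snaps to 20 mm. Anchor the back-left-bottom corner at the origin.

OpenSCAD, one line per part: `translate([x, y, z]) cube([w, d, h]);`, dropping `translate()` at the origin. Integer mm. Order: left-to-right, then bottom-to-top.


cube([280, 1000, 180]);
translate([280, 0, 0]) cube([280, 1000, 360]);
translate([560, 0, 0]) cube([280, 1000, 540]);
translate([840, 0, 0]) cube([280, 1000, 720]);
translate([1120, 0, 0]) cube([280, 1000, 900]);
translate([1400, 0, 0]) cube([280, 1000, 1080]);


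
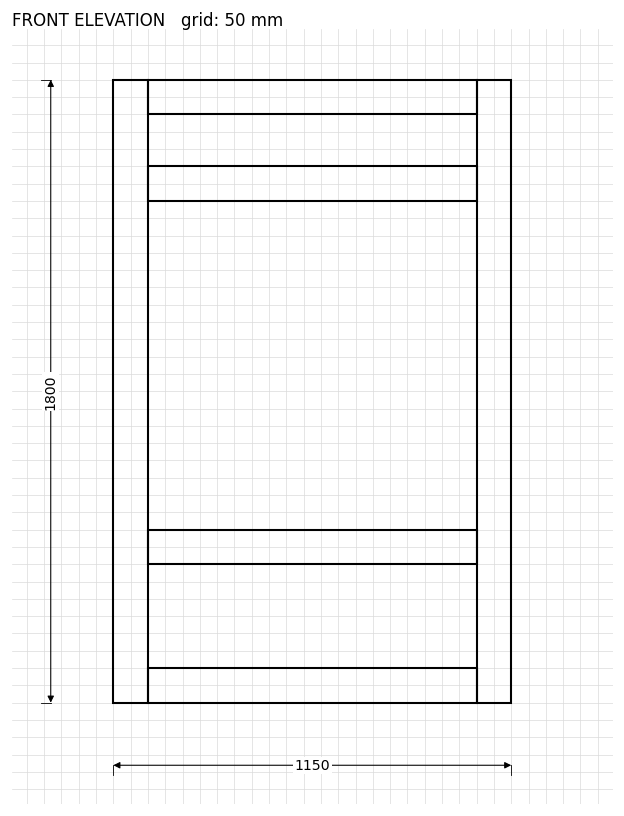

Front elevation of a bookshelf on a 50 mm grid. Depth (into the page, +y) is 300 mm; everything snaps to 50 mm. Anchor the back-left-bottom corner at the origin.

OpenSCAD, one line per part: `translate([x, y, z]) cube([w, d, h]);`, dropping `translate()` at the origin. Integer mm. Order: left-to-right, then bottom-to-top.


cube([100, 300, 1800]);
translate([100, 0, 0]) cube([950, 300, 100]);
translate([100, 0, 400]) cube([950, 300, 100]);
translate([100, 0, 1450]) cube([950, 300, 100]);
translate([100, 0, 1700]) cube([950, 300, 100]);
translate([1050, 0, 0]) cube([100, 300, 1800]);
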